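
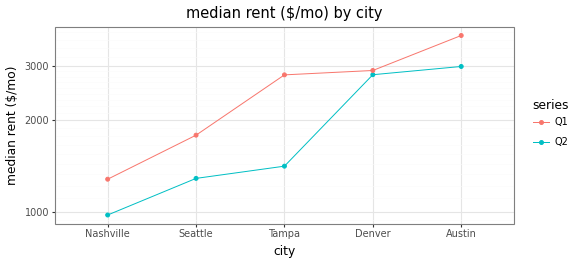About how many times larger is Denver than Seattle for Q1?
≈ 1.5×

Denver ≈ 3000, Seattle ≈ 2000; 3000/2000 ≈ 1.5.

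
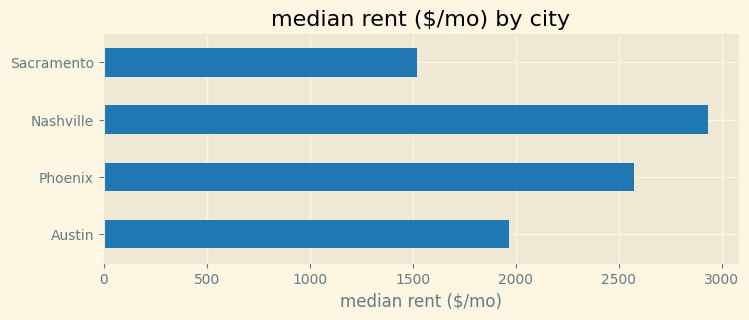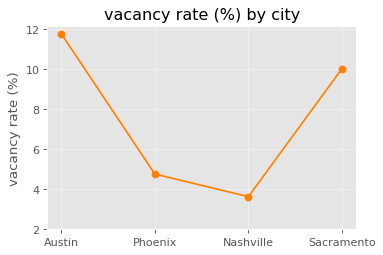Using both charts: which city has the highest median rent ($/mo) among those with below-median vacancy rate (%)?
Chart 2 median vacancy rate (%) ≈ 8; below-median cities: Phoenix, Nashville. Among those, Nashville has the highest median rent ($/mo) (≈ 3000).

Nashville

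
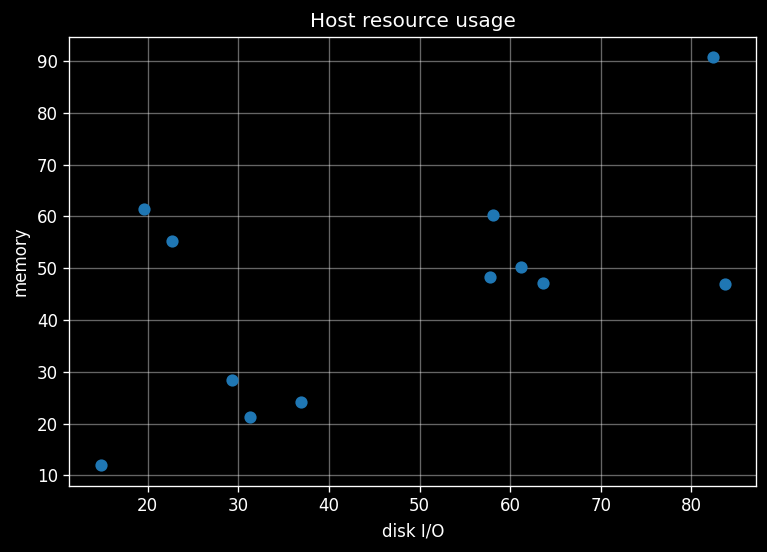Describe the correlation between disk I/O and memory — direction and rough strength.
positive, moderate

Points are positively correlated; moderate (|r| ≈ 0.6).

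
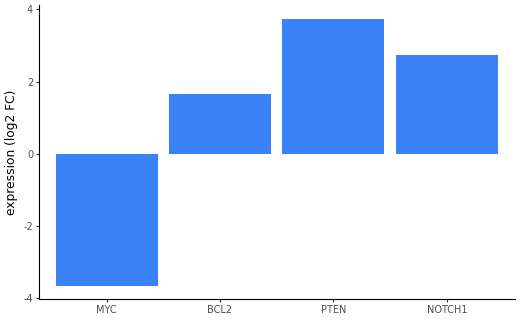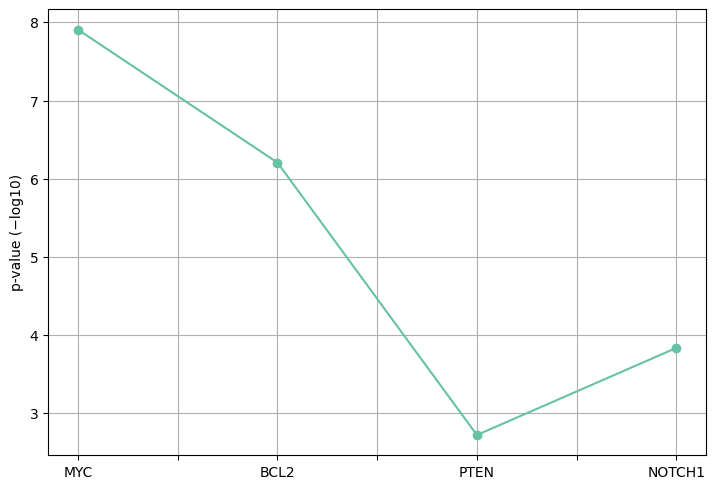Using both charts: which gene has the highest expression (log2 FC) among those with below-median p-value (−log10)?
Chart 2 median p-value (−log10) ≈ 5; below-median genes: PTEN, NOTCH1. Among those, PTEN has the highest expression (log2 FC) (≈ 3.5).

PTEN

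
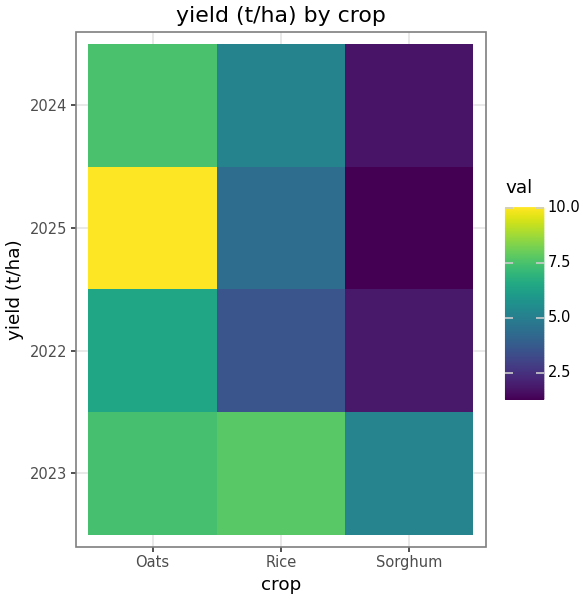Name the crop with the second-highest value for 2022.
Rice

Top 3 for 2022: Oats ≈ 6, Rice ≈ 4, Sorghum ≈ 2.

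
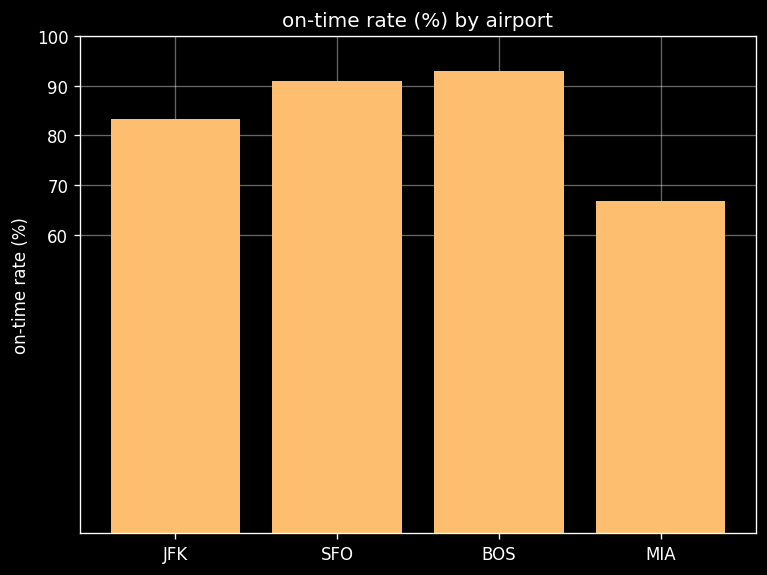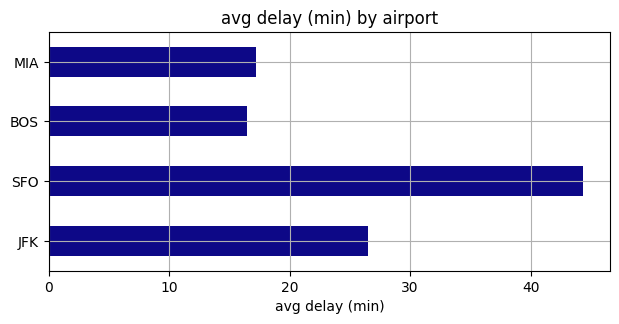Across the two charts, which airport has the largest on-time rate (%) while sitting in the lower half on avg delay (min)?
BOS

Chart 2 median avg delay (min) ≈ 20; below-median airports: BOS, MIA. Among those, BOS has the highest on-time rate (%) (≈ 90).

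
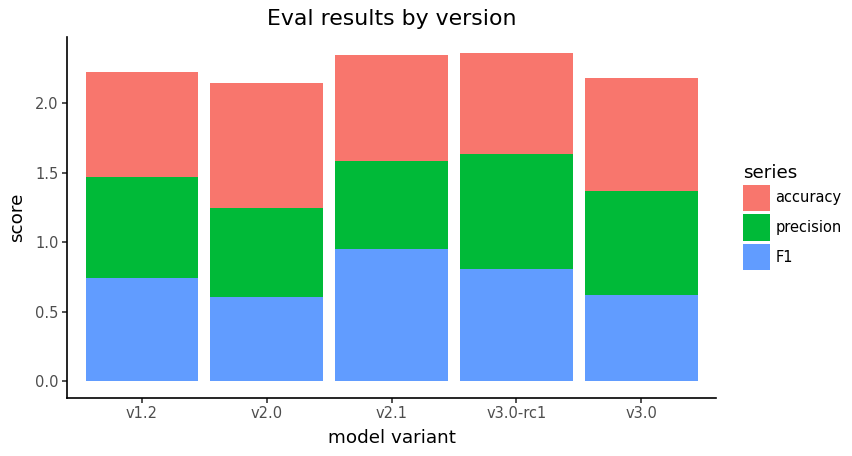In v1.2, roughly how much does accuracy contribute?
≈ 0.8

accuracy top ≈ 2.2, bottom ≈ 1.4; segment ≈ 0.8.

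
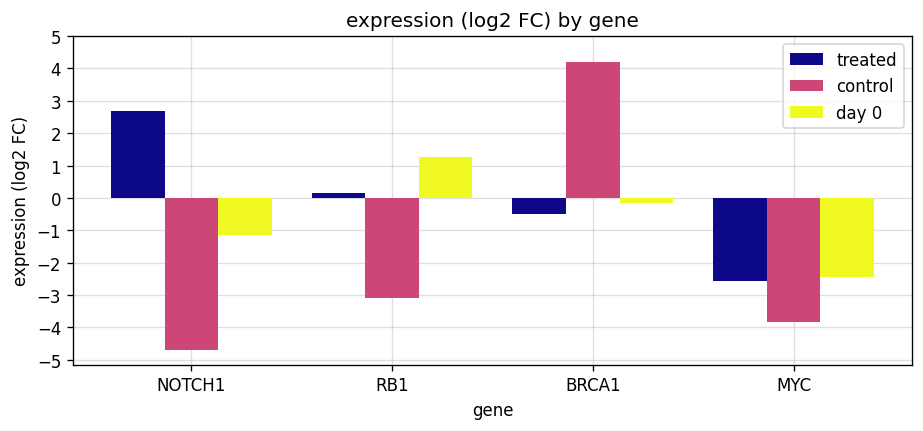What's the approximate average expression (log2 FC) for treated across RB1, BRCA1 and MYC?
≈ -1

(0 + 0 + -3) / 3 ≈ -1.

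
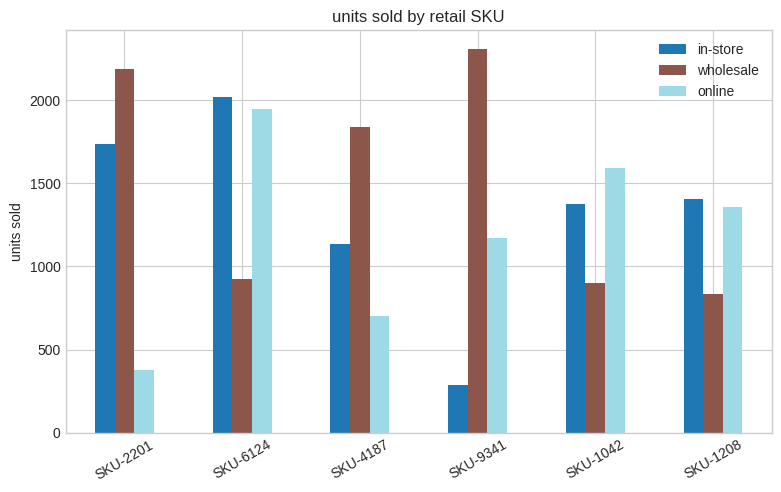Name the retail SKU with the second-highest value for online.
SKU-1042

Top 3 for online: SKU-6124 ≈ 2000, SKU-1042 ≈ 1600, SKU-1208 ≈ 1400.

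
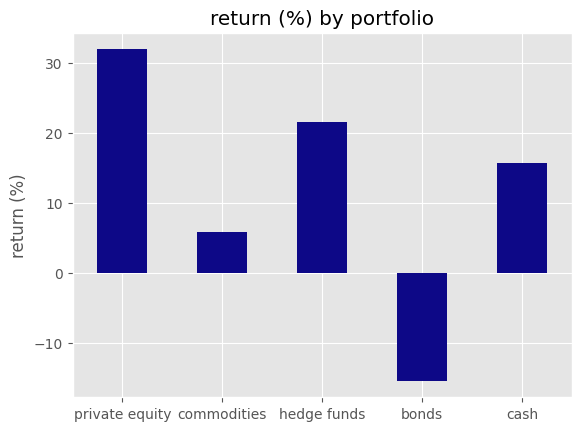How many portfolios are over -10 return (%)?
4

Above -10: private equity, commodities, hedge funds, cash.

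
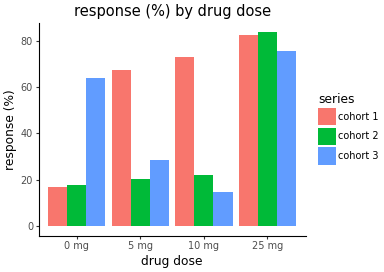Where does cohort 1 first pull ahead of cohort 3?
0 mg: cohort 1 ≈ 20 vs cohort 3 ≈ 60 (not yet); 5 mg: cohort 1 ≈ 70 vs cohort 3 ≈ 30 (first crossover).

5 mg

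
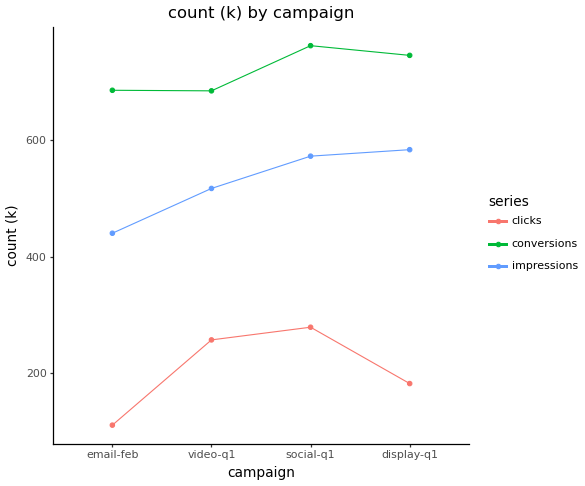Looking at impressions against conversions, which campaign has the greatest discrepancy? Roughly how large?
email-feb: impressions ≈ 400, conversions ≈ 700 → gap ≈ 300. Next-largest (social-q1) is only ≈ 200.

email-feb, ≈ 300 k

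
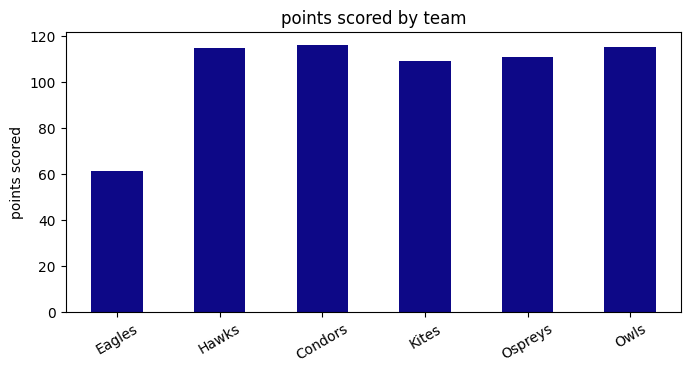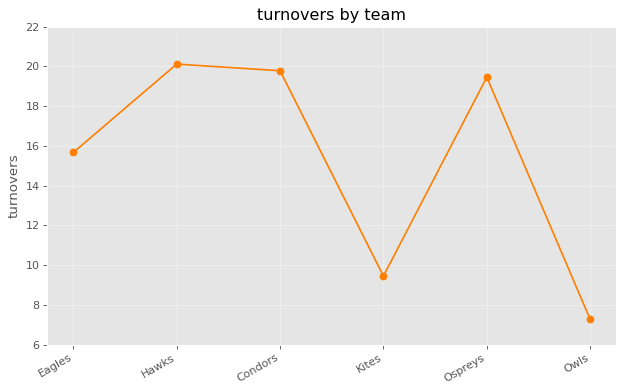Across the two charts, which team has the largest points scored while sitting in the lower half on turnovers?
Chart 2 median turnovers ≈ 18; below-median teams: Eagles, Kites, Owls. Among those, Owls has the highest points scored (≈ 120).

Owls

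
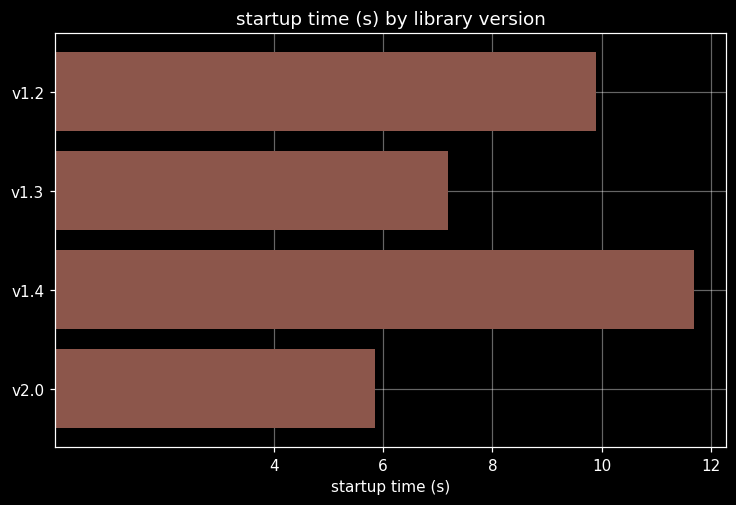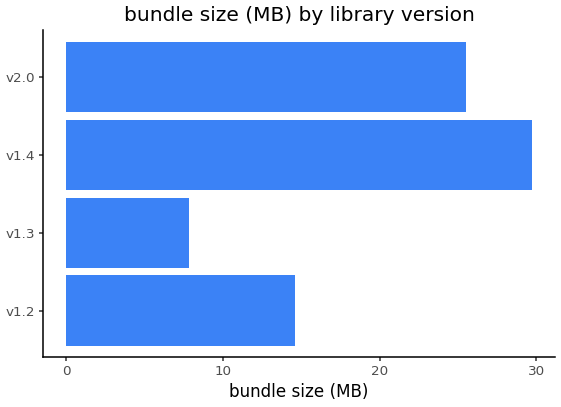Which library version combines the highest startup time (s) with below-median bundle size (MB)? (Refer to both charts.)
Chart 2 median bundle size (MB) ≈ 20; below-median library versions: v1.2, v1.3. Among those, v1.2 has the highest startup time (s) (≈ 10).

v1.2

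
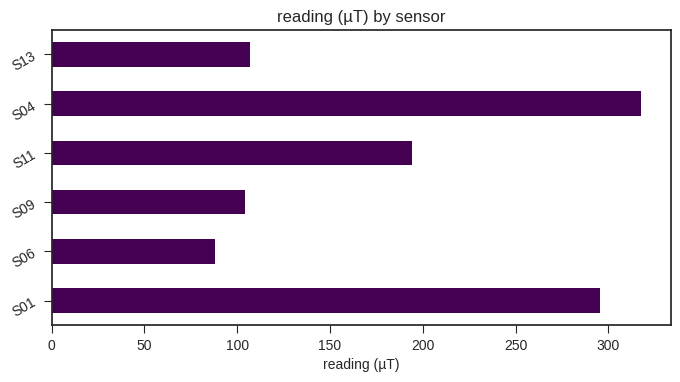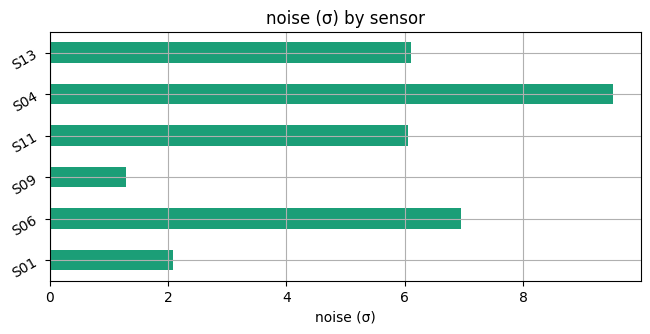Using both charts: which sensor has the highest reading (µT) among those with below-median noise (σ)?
S01

Chart 2 median noise (σ) ≈ 6; below-median sensors: S01, S09, S11. Among those, S01 has the highest reading (µT) (≈ 300).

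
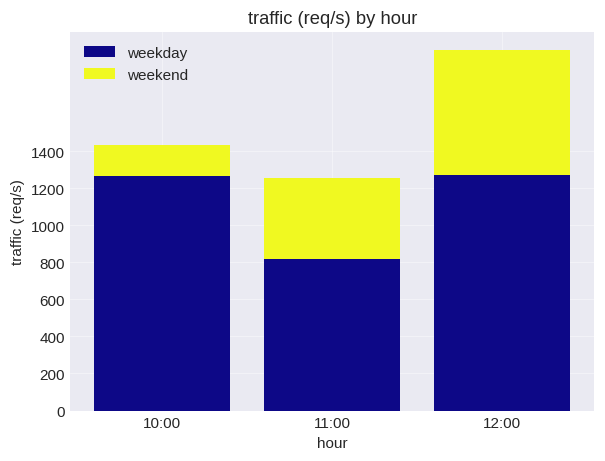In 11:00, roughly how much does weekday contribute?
≈ 800

weekday top ≈ 800, bottom ≈ 0; segment ≈ 800.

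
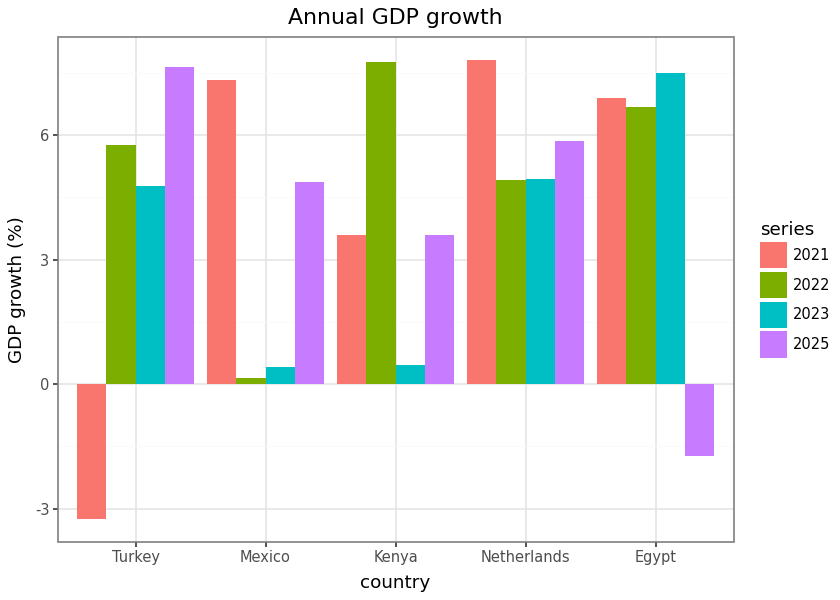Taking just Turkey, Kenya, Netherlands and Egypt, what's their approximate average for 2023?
≈ 4

(5 + 0 + 5 + 8) / 4 ≈ 4.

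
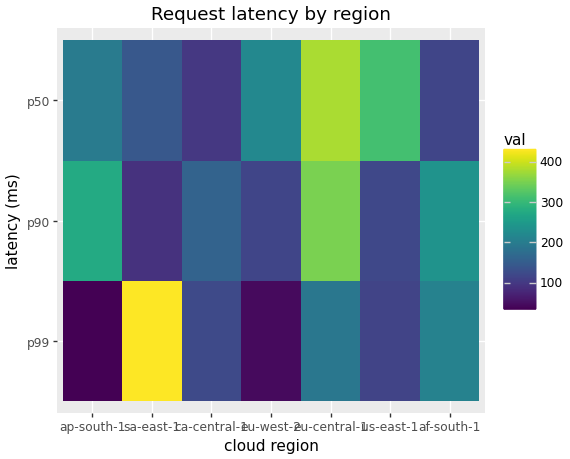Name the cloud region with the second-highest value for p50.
us-east-1

Top 3 for p50: eu-central-1 ≈ 400, us-east-1 ≈ 300, eu-west-2 ≈ 200.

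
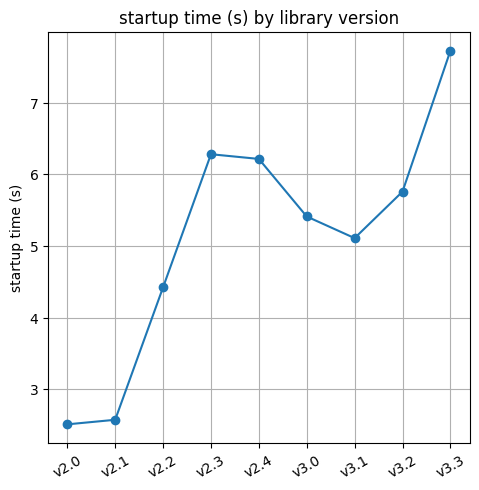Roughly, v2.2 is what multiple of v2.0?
≈ 1.8×

v2.2 ≈ 4.5, v2.0 ≈ 2.5; 4.5/2.5 ≈ 1.8.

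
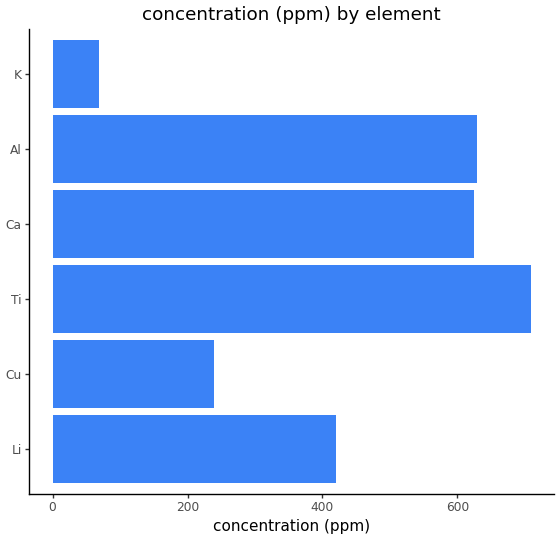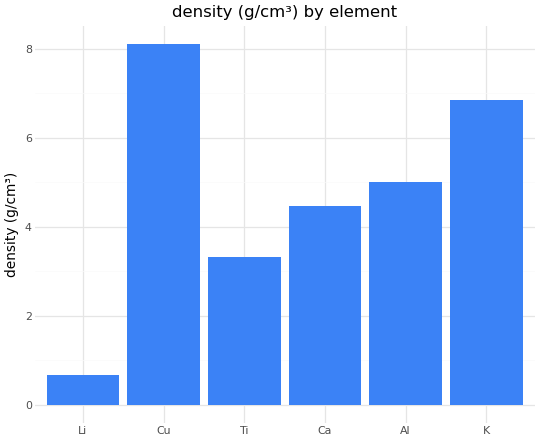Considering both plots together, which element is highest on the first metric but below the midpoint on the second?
Ti

Chart 2 median density (g/cm³) ≈ 5; below-median elements: Li, Ti, Ca. Among those, Ti has the highest concentration (ppm) (≈ 700).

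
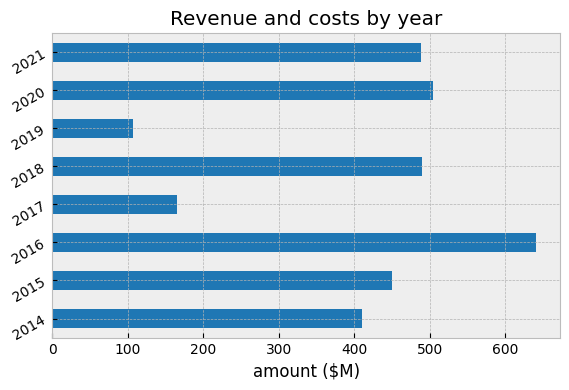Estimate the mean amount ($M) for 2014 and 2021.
≈ 450

(400 + 500) / 2 ≈ 450.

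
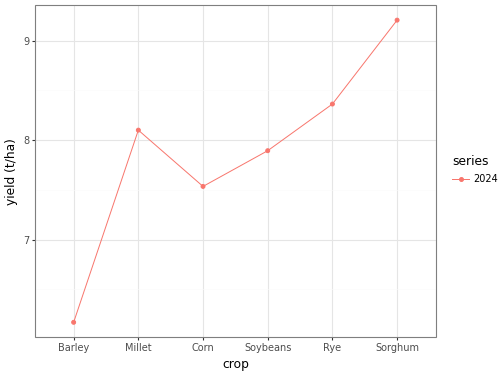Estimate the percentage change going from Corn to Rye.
Corn ≈ 7.5, Rye ≈ 8.5; (8.5 − 7.5) / 7.5 ≈ +13.3%.

≈ +13.3%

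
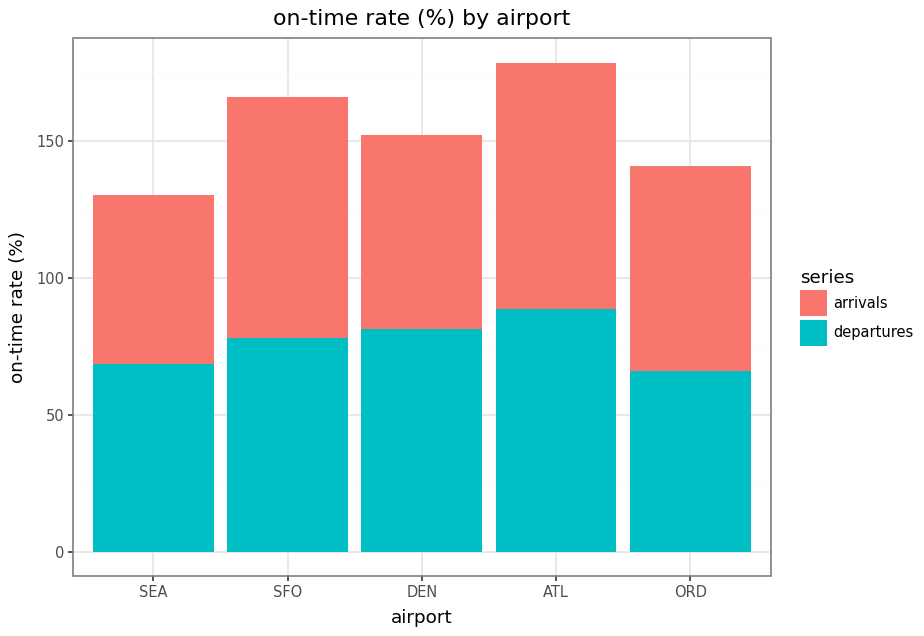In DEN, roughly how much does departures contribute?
≈ 80

departures top ≈ 80, bottom ≈ 0; segment ≈ 80.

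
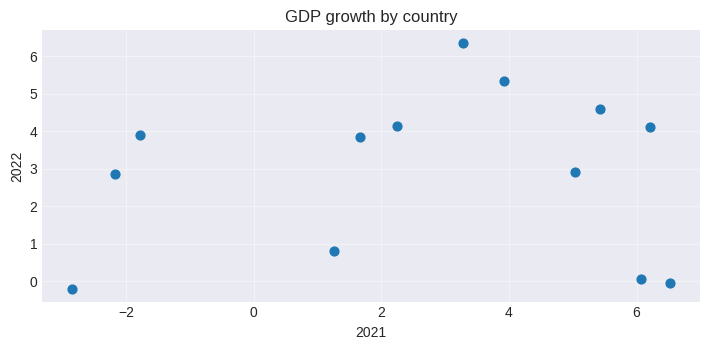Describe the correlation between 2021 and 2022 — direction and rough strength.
no clear correlation

Points are roughly uncorrelated; weak (|r| ≈ 0.1).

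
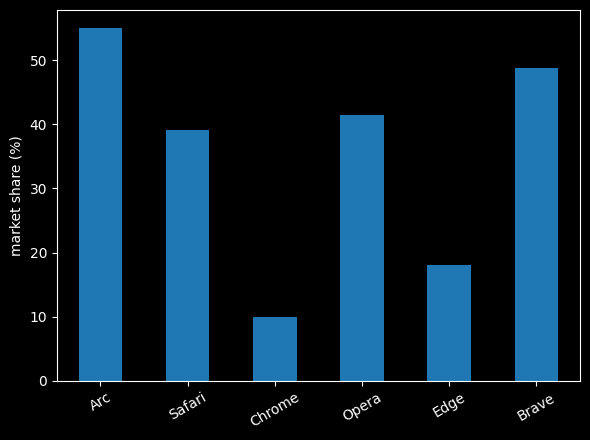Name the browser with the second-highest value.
Brave

Top 3: Arc ≈ 55, Brave ≈ 50, Opera ≈ 40.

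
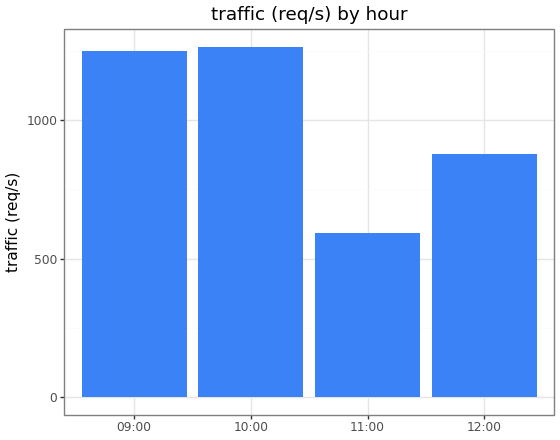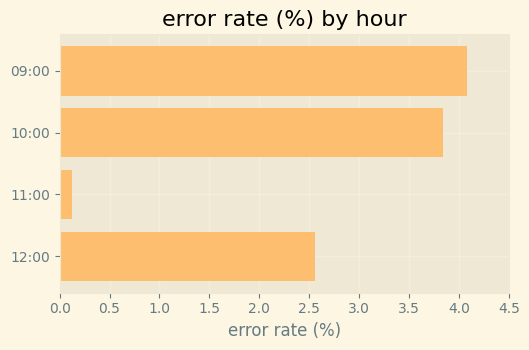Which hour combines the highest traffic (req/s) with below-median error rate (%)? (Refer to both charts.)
Chart 2 median error rate (%) ≈ 3; below-median hours: 11:00, 12:00. Among those, 12:00 has the highest traffic (req/s) (≈ 800).

12:00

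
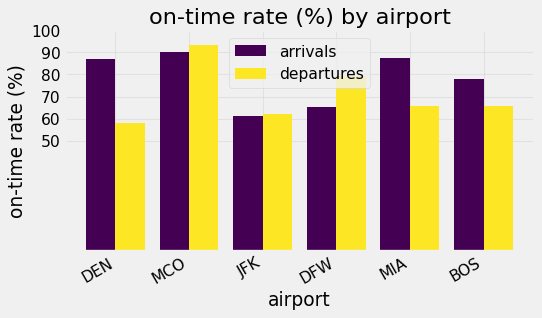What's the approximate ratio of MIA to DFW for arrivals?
≈ 1.29×

MIA ≈ 90, DFW ≈ 70; 90/70 ≈ 1.29.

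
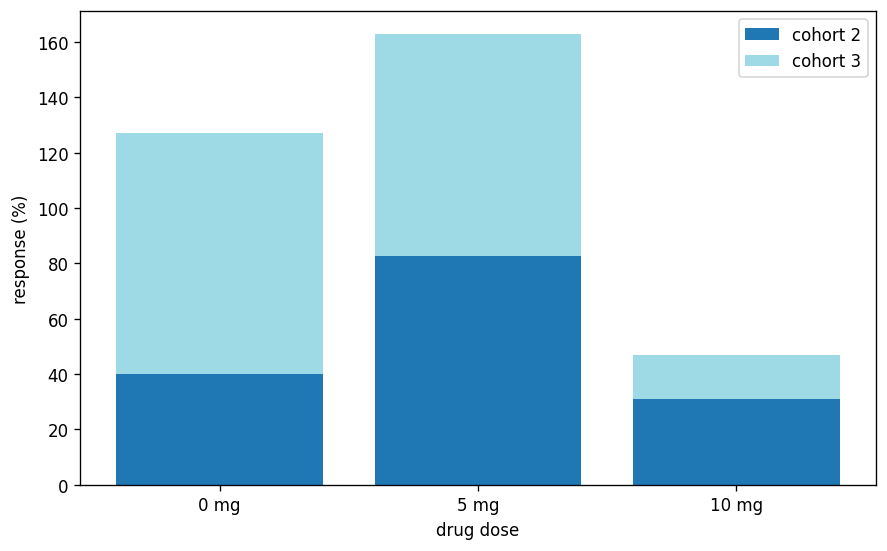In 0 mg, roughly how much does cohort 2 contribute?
cohort 2 top ≈ 40, bottom ≈ 0; segment ≈ 40.

≈ 40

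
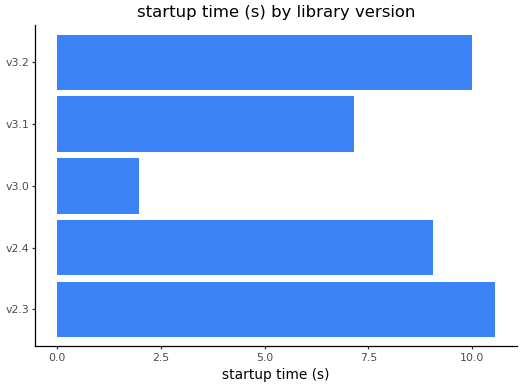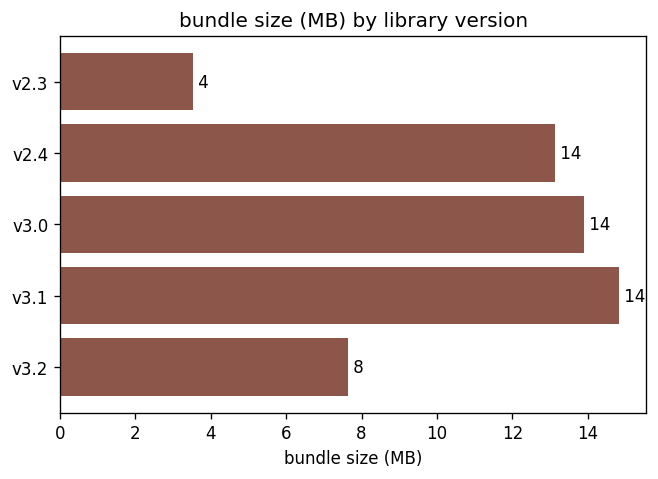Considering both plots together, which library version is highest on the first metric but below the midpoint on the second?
Chart 2 median bundle size (MB) ≈ 14; below-median library versions: v2.3, v3.2. Among those, v2.3 has the highest startup time (s) (≈ 11).

v2.3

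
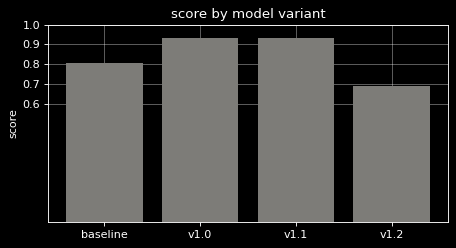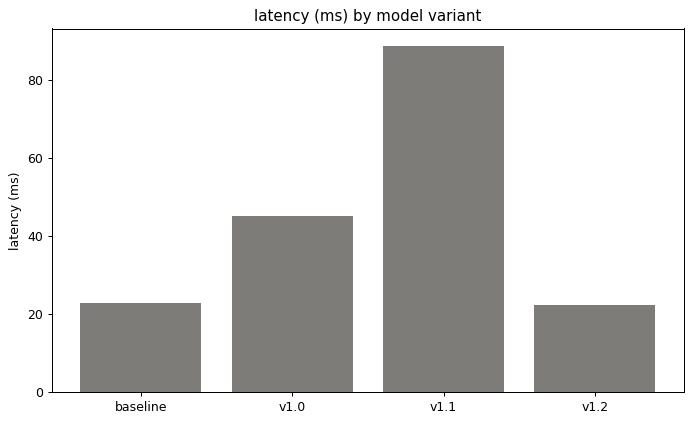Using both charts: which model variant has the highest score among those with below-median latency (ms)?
Chart 2 median latency (ms) ≈ 30; below-median model variants: baseline, v1.2. Among those, baseline has the highest score (≈ 0.8).

baseline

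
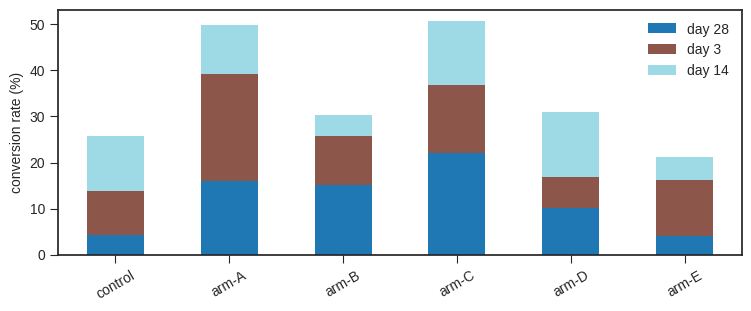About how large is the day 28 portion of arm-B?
day 28 top ≈ 15, bottom ≈ 0; segment ≈ 15.

≈ 15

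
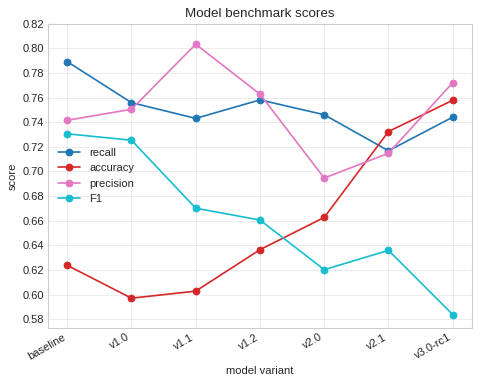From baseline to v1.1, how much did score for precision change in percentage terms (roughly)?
baseline ≈ 0.74, v1.1 ≈ 0.80; (0.80 − 0.74) / 0.74 ≈ +8.1%.

≈ +8.1%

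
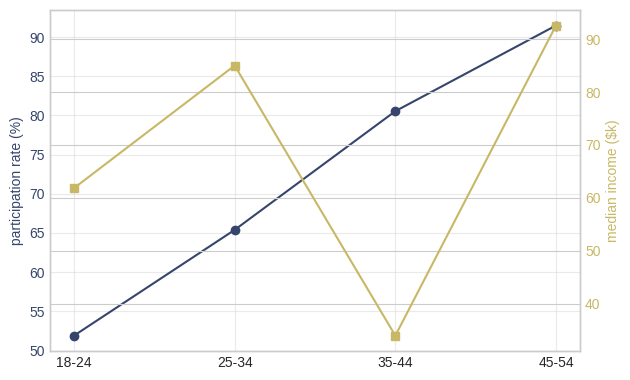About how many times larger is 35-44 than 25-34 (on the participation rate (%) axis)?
≈ 1.23×

35-44 ≈ 80, 25-34 ≈ 65; 80/65 ≈ 1.23.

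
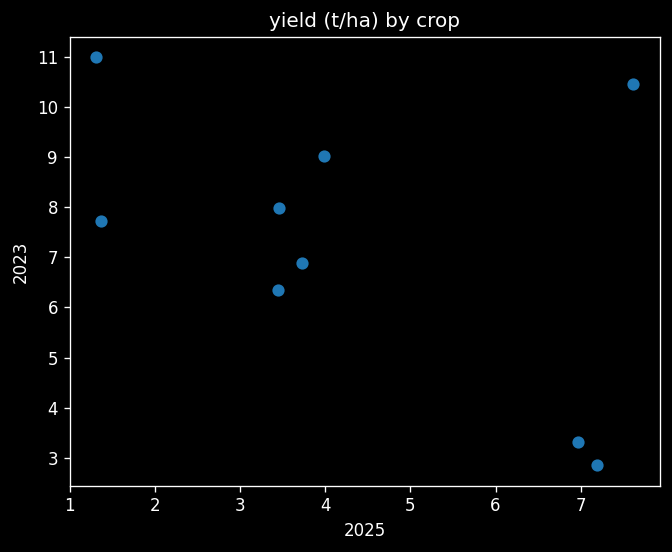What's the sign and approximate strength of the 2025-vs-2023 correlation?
Points are negatively correlated; moderate (|r| ≈ 0.5).

negative, moderate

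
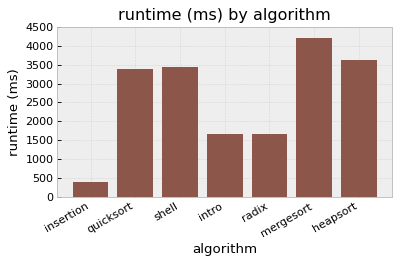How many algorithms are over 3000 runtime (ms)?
4

Above 3000: quicksort, shell, mergesort, heapsort.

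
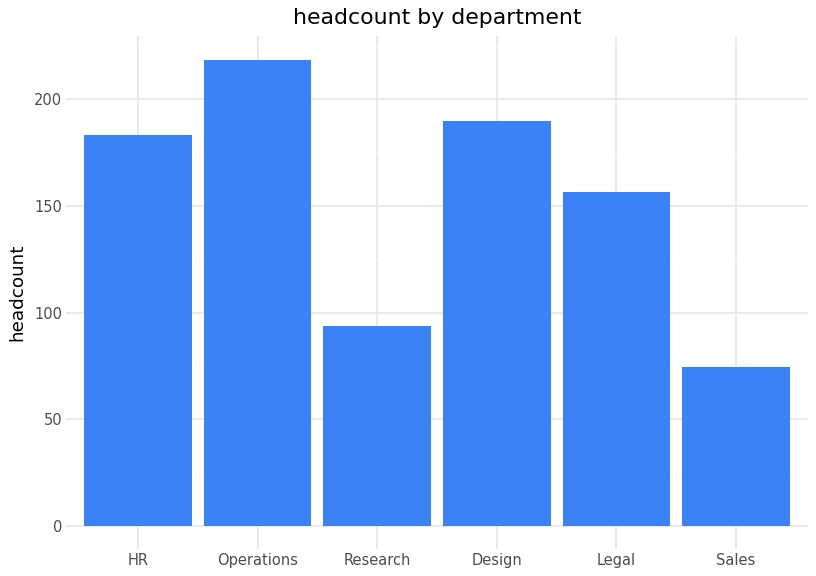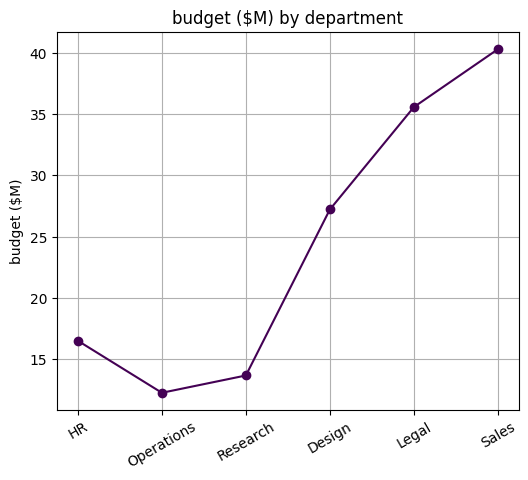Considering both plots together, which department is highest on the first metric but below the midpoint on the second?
Chart 2 median budget ($M) ≈ 20; below-median departments: HR, Operations, Research. Among those, Operations has the highest headcount (≈ 225).

Operations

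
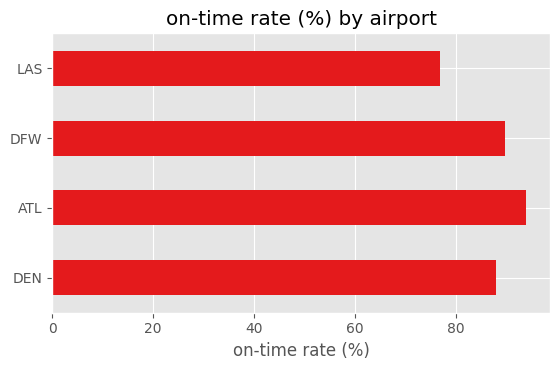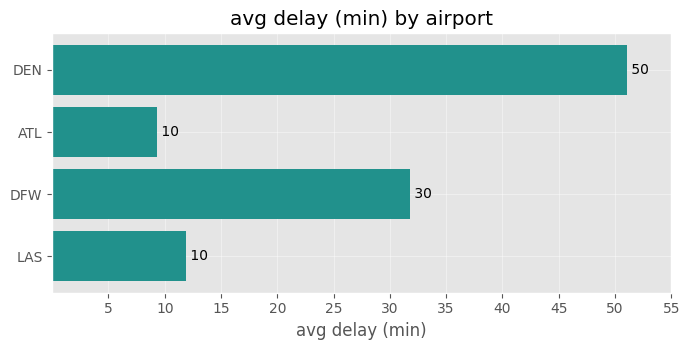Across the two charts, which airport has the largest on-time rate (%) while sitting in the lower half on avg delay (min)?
ATL

Chart 2 median avg delay (min) ≈ 20; below-median airports: ATL, LAS. Among those, ATL has the highest on-time rate (%) (≈ 90).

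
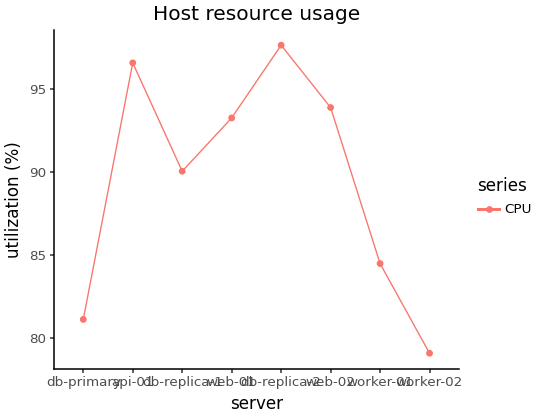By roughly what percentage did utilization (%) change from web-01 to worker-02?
≈ -14.9%

web-01 ≈ 94, worker-02 ≈ 80; (80 − 94) / 94 ≈ -14.9%.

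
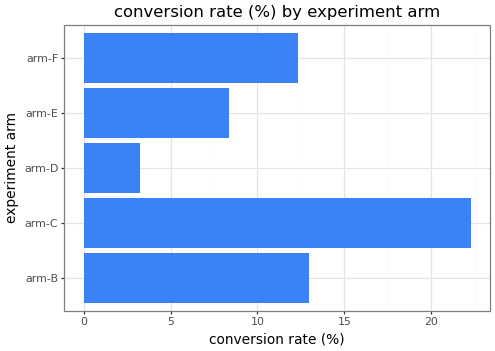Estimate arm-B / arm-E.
arm-B ≈ 12, arm-E ≈ 8; 12/8 ≈ 1.5.

≈ 1.5×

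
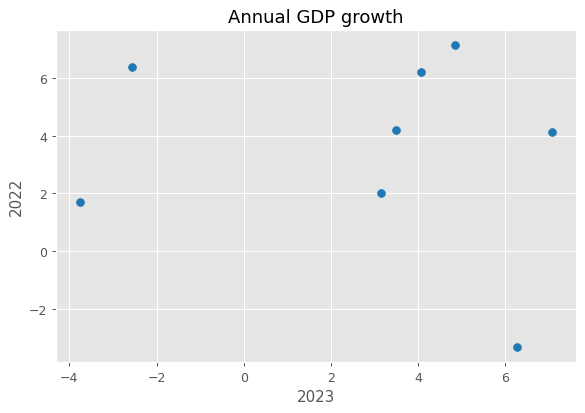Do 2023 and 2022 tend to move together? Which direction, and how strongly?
no clear correlation

Points are roughly uncorrelated; weak (|r| ≈ 0.1).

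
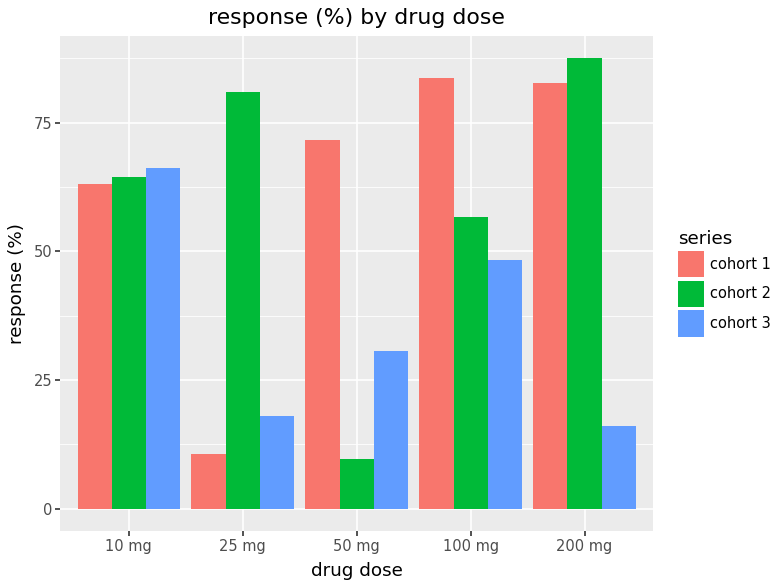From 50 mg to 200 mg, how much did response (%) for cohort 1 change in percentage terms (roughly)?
50 mg ≈ 70, 200 mg ≈ 80; (80 − 70) / 70 ≈ +14.3%.

≈ +14.3%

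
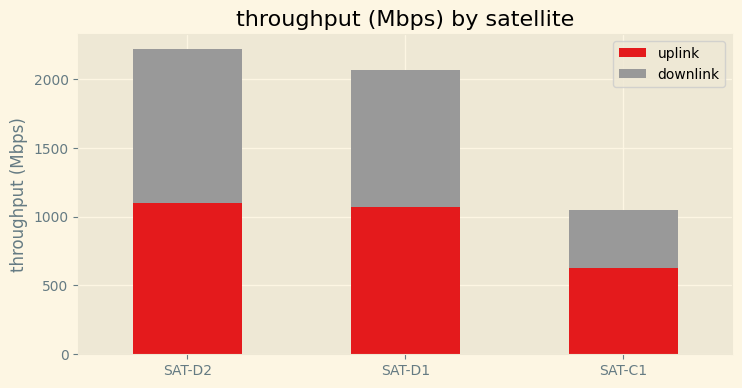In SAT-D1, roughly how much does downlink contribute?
downlink top ≈ 2000, bottom ≈ 1000; segment ≈ 1000.

≈ 1000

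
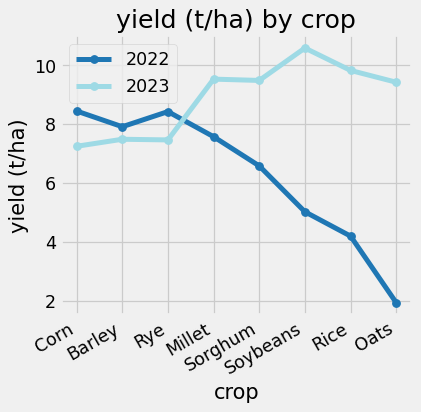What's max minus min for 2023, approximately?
Max Soybeans ≈ 11, min Corn ≈ 7; range ≈ 4.

≈ 4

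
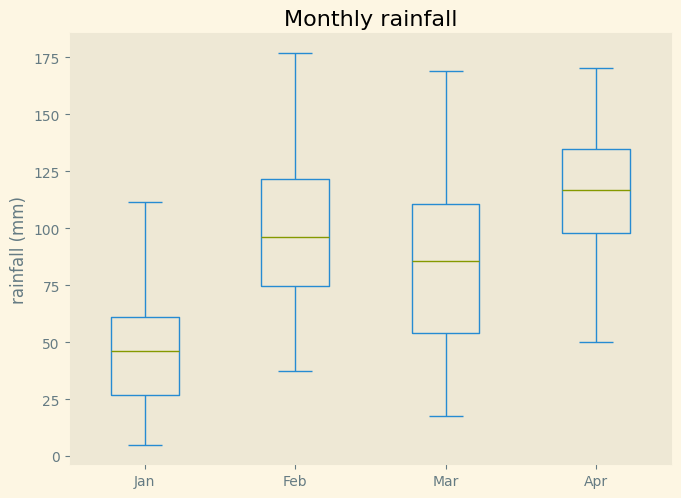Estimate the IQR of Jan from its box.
Q3 ≈ 60, Q1 ≈ 30; IQR ≈ 30.

≈ 30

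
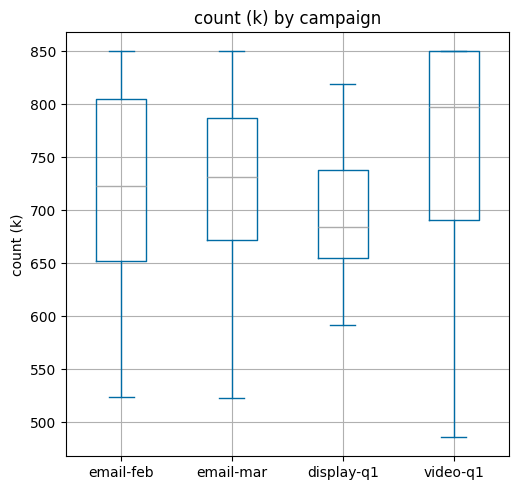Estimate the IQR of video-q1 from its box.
Q3 ≈ 850, Q1 ≈ 690; IQR ≈ 160.

≈ 160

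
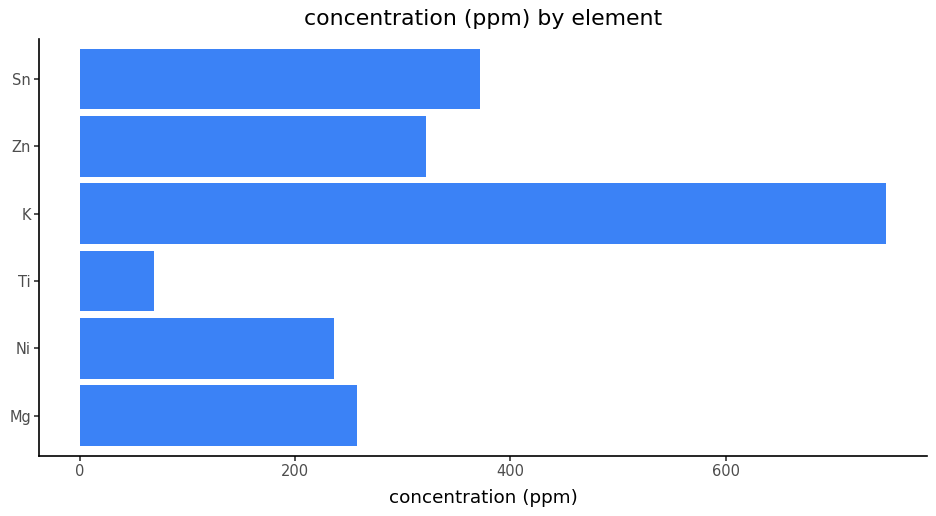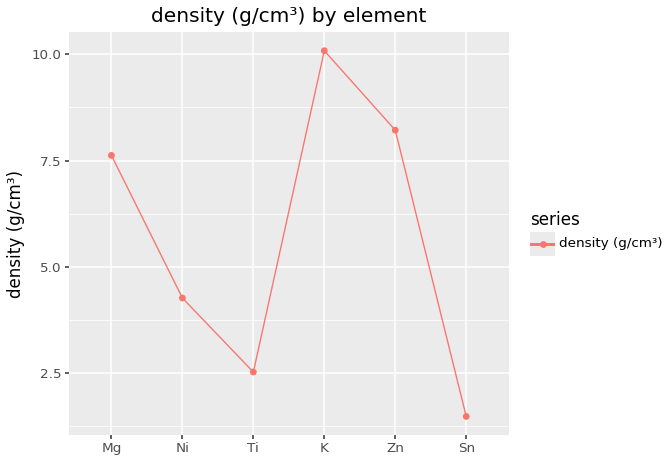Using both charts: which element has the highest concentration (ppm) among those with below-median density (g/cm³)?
Sn

Chart 2 median density (g/cm³) ≈ 6; below-median elements: Ni, Ti, Sn. Among those, Sn has the highest concentration (ppm) (≈ 400).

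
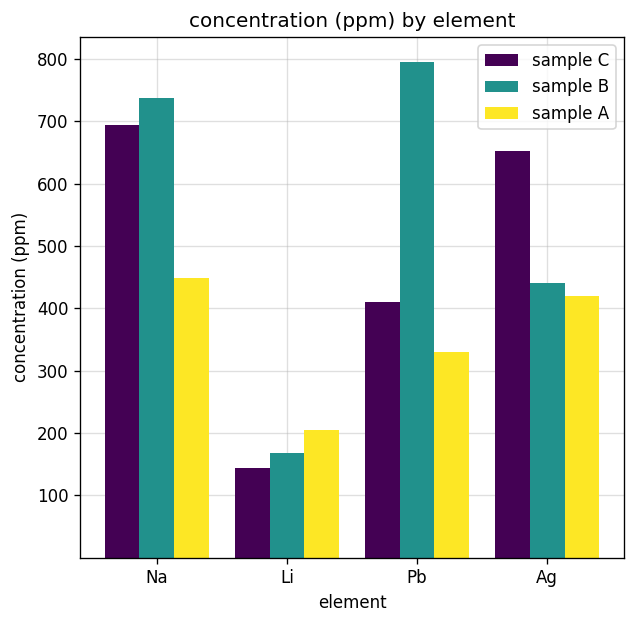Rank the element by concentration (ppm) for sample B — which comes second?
Na

Top 3 for sample B: Pb ≈ 800, Na ≈ 700, Ag ≈ 400.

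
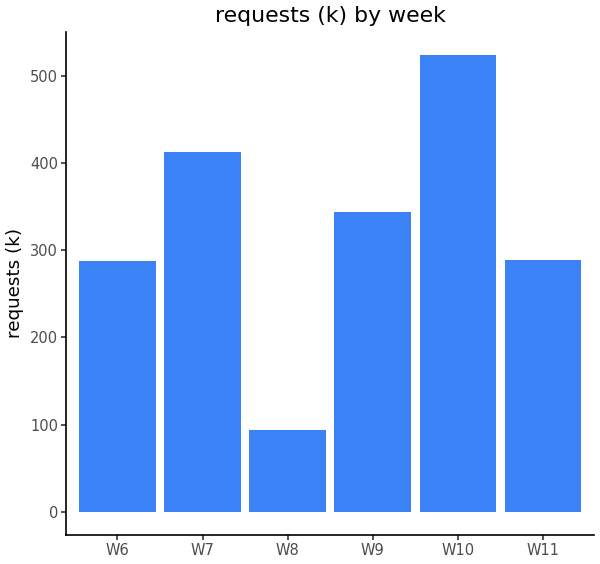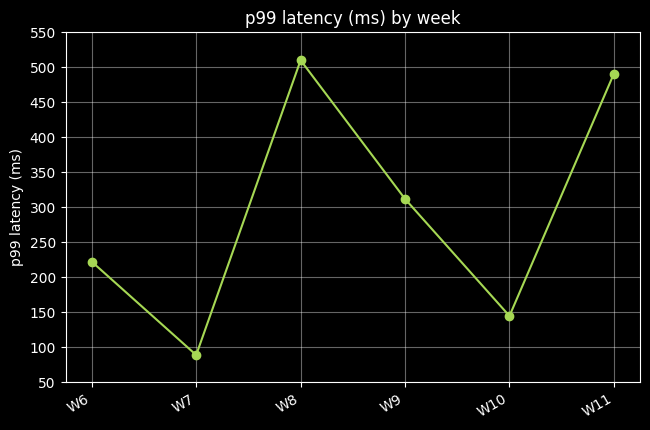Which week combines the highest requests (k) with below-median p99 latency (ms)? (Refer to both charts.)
Chart 2 median p99 latency (ms) ≈ 250; below-median weeks: W6, W7, W10. Among those, W10 has the highest requests (k) (≈ 500).

W10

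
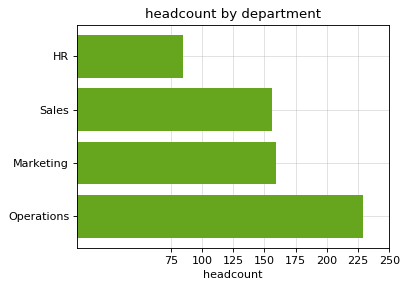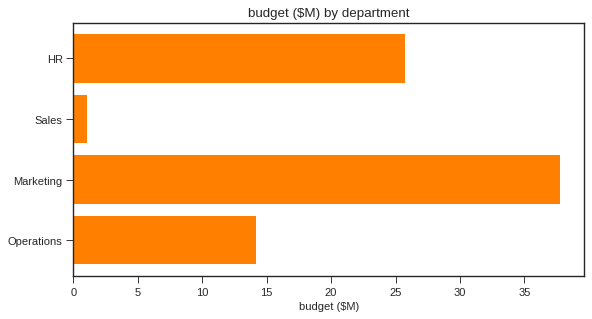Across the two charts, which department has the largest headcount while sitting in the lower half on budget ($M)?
Chart 2 median budget ($M) ≈ 20; below-median departments: Sales, Operations. Among those, Operations has the highest headcount (≈ 225).

Operations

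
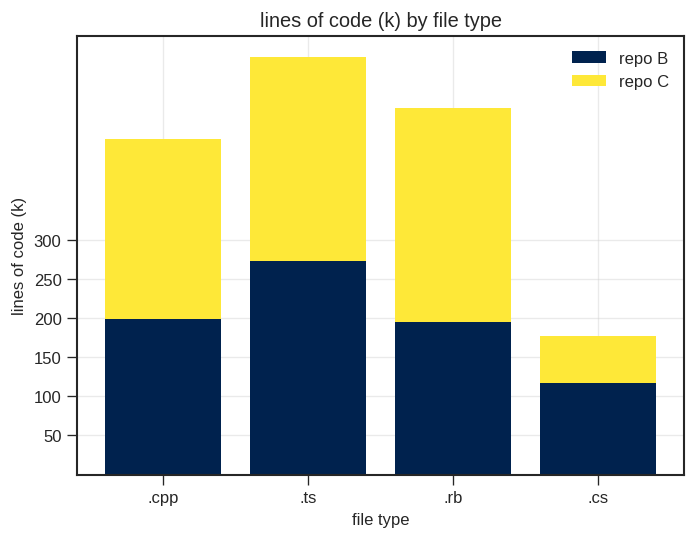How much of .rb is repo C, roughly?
repo C top ≈ 450, bottom ≈ 200; segment ≈ 250.

≈ 250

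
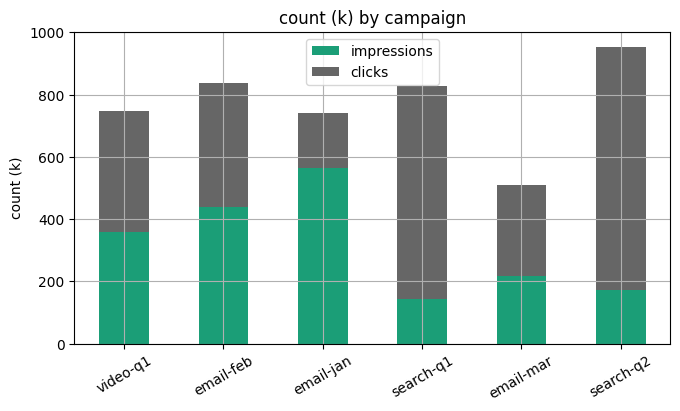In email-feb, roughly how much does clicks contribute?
clicks top ≈ 800, bottom ≈ 400; segment ≈ 400.

≈ 400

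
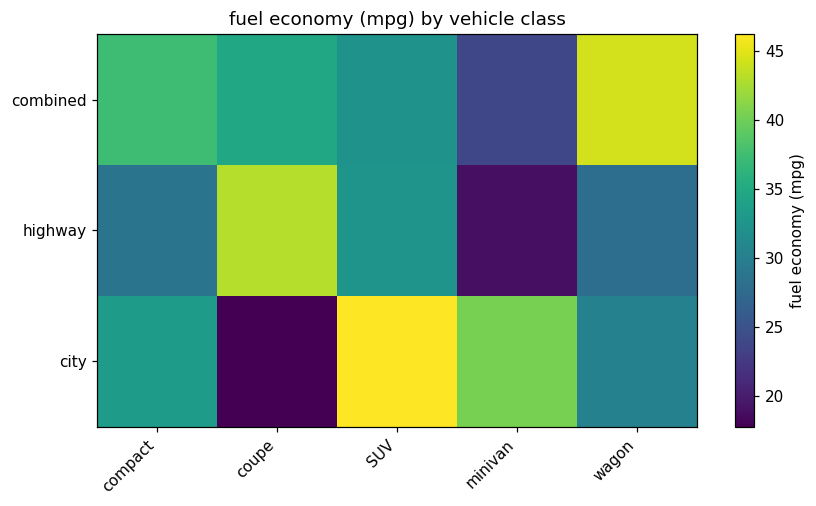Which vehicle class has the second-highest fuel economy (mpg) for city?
Top 3 for city: SUV ≈ 45, minivan ≈ 40, compact ≈ 35.

minivan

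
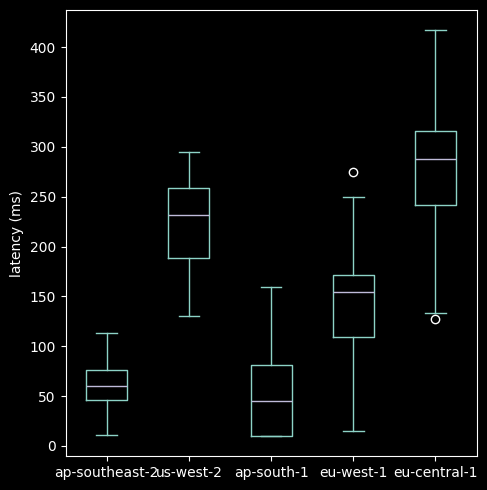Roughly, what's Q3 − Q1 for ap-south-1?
Q3 ≈ 80, Q1 ≈ 0; IQR ≈ 80.

≈ 80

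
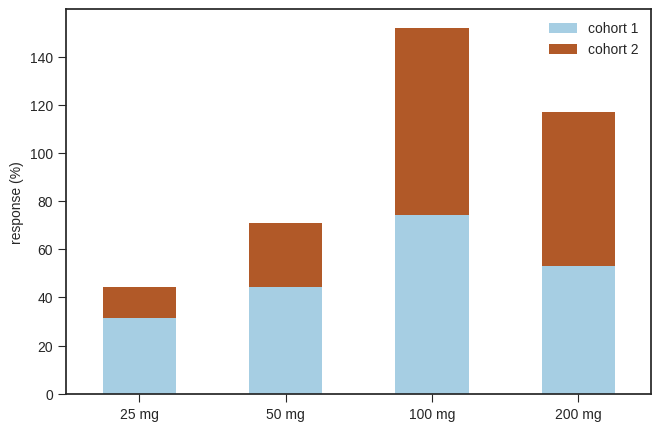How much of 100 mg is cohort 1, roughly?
≈ 80

cohort 1 top ≈ 80, bottom ≈ 0; segment ≈ 80.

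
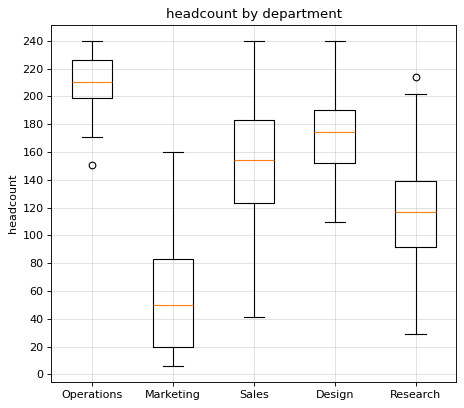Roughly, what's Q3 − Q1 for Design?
Q3 ≈ 200, Q1 ≈ 160; IQR ≈ 40.

≈ 40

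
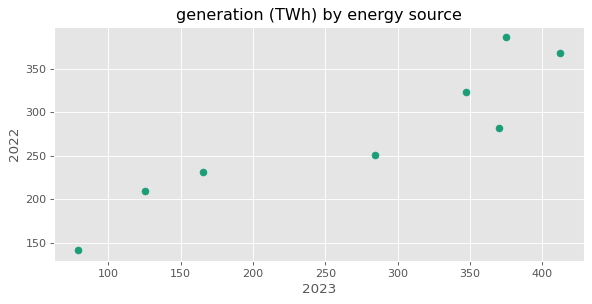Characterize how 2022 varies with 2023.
positive, strong

Points are positively correlated; strong (|r| ≈ 0.9).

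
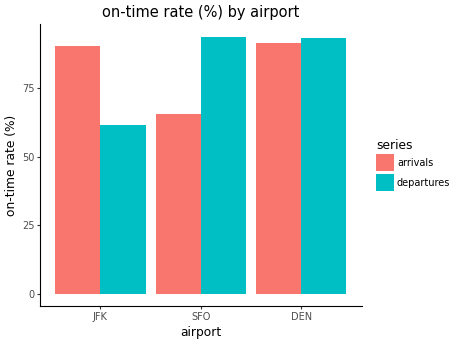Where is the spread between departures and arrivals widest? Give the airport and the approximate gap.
JFK, ≈ 30 %

JFK: departures ≈ 60, arrivals ≈ 90 → gap ≈ 30. Next-largest (SFO) is only ≈ 20.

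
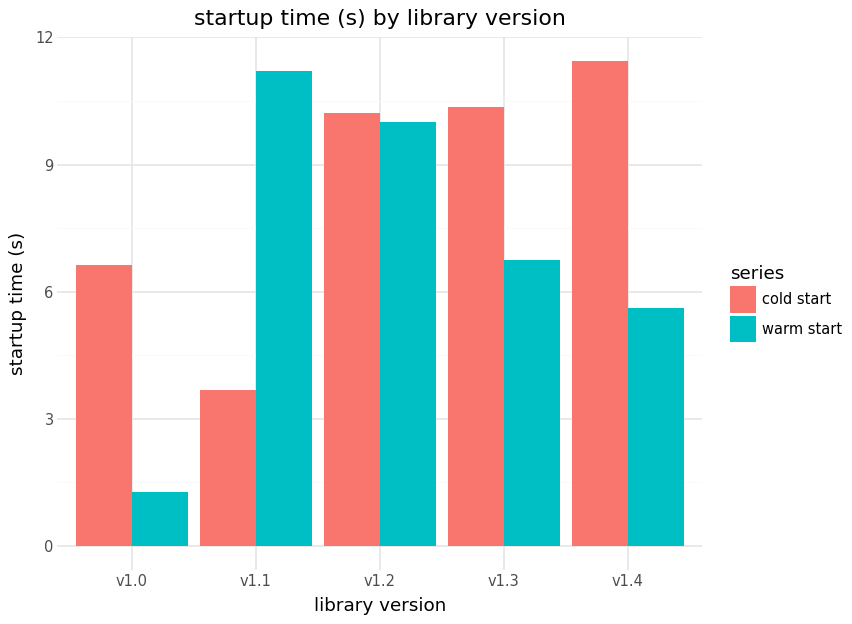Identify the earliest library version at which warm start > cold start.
v1.1

v1.0: warm start ≈ 1 vs cold start ≈ 7 (not yet); v1.1: warm start ≈ 11 vs cold start ≈ 4 (first crossover).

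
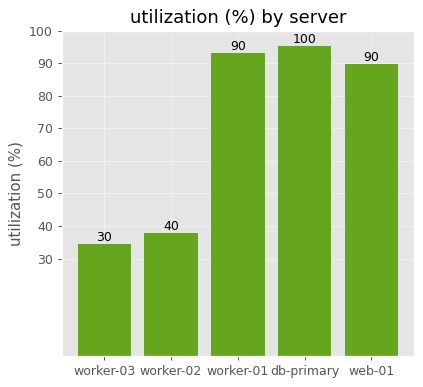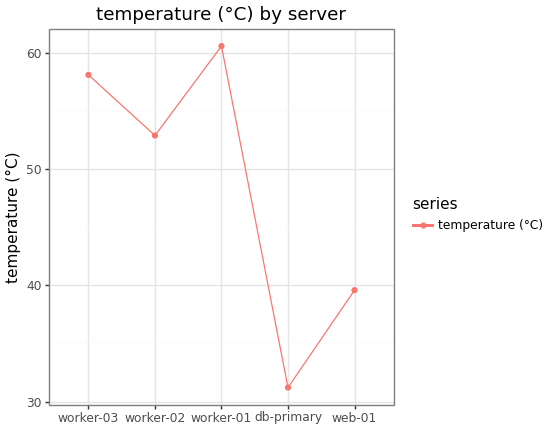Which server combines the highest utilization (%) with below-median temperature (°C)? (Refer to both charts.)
Chart 2 median temperature (°C) ≈ 50; below-median servers: db-primary, web-01. Among those, db-primary has the highest utilization (%) (≈ 100).

db-primary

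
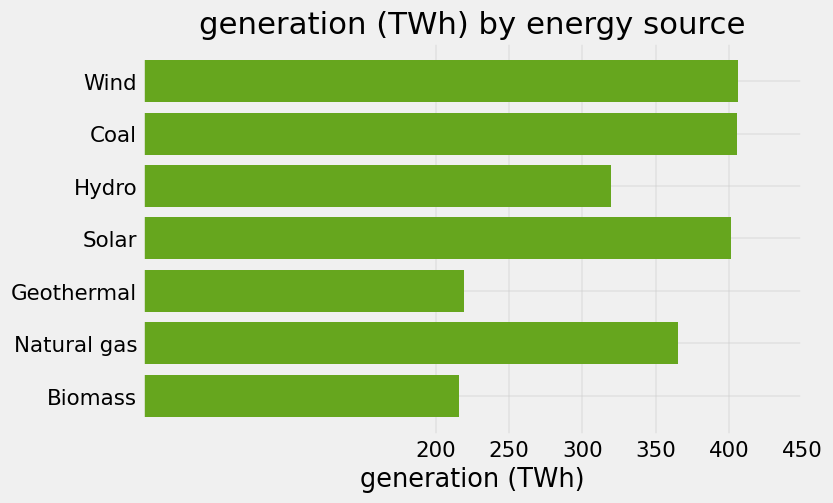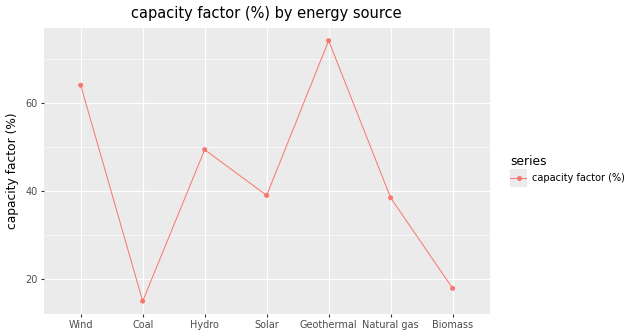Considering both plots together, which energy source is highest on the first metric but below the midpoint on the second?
Coal

Chart 2 median capacity factor (%) ≈ 40; below-median energy sources: Coal, Natural gas, Biomass. Among those, Coal has the highest generation (TWh) (≈ 400).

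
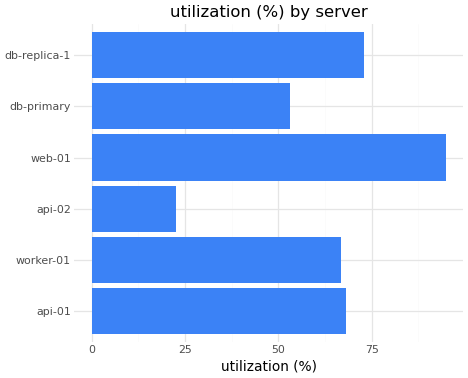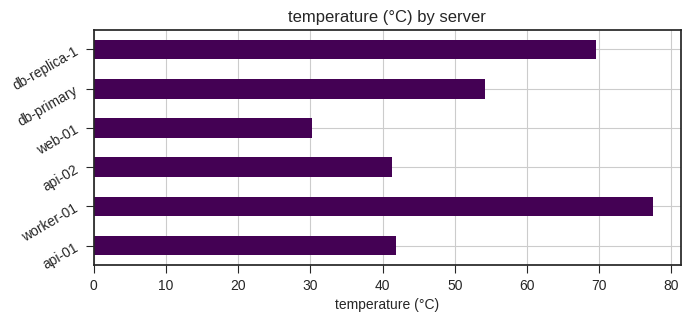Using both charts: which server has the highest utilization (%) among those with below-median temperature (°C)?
web-01

Chart 2 median temperature (°C) ≈ 50; below-median servers: api-01, api-02, web-01. Among those, web-01 has the highest utilization (%) (≈ 90).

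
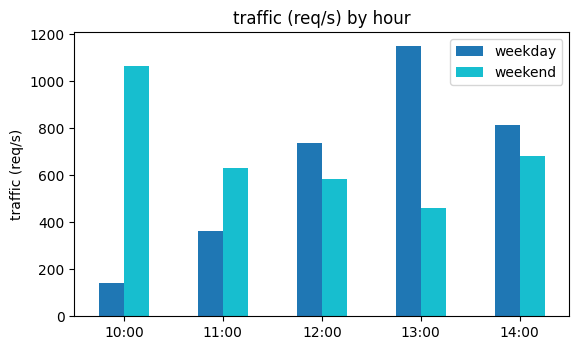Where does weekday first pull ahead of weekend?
11:00: weekday ≈ 400 vs weekend ≈ 600 (not yet); 12:00: weekday ≈ 700 vs weekend ≈ 600 (first crossover).

12:00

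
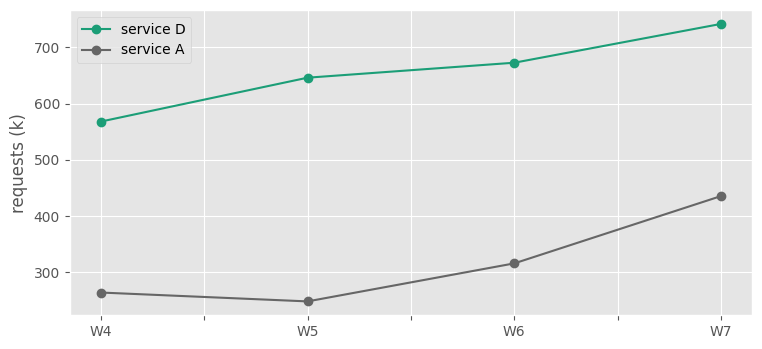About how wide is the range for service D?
≈ 200

Max W7 ≈ 750, min W4 ≈ 550; range ≈ 200.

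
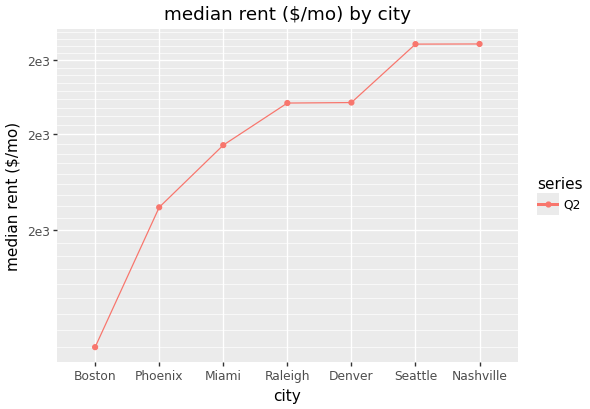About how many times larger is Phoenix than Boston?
≈ 1.6×

Phoenix ≈ 1600, Boston ≈ 1000; 1600/1000 ≈ 1.6.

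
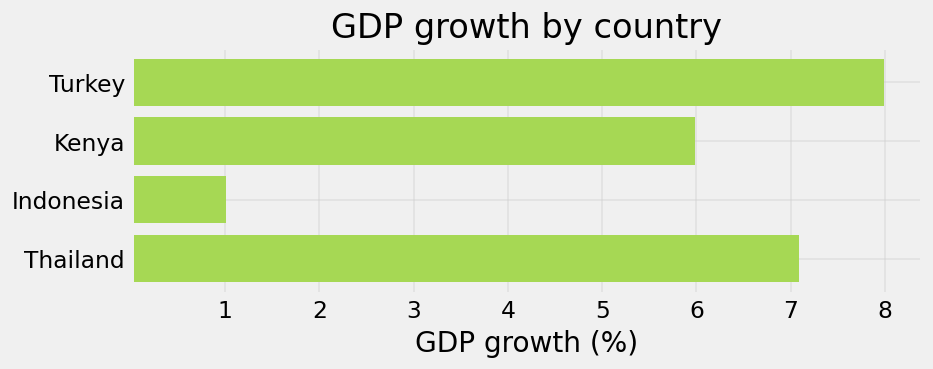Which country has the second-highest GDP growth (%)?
Top 3: Turkey ≈ 8, Thailand ≈ 7, Kenya ≈ 6.

Thailand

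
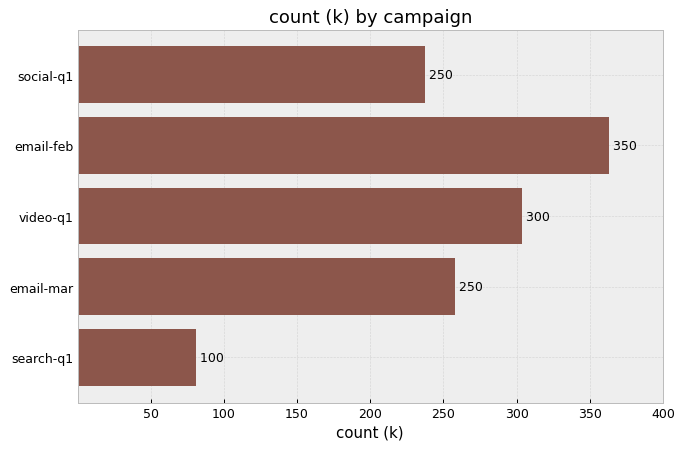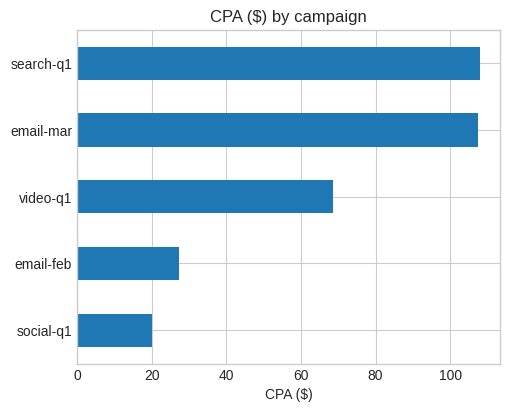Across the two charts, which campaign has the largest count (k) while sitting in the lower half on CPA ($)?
email-feb

Chart 2 median CPA ($) ≈ 70; below-median campaigns: social-q1, email-feb. Among those, email-feb has the highest count (k) (≈ 350).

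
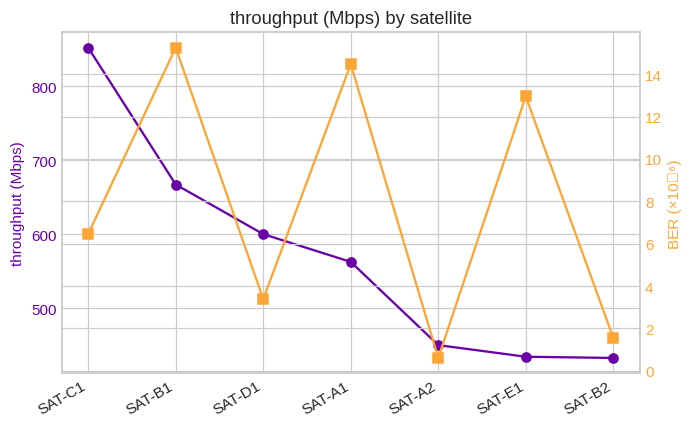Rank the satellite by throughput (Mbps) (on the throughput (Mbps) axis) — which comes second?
SAT-B1

Top 3 (on the throughput (Mbps) axis): SAT-C1 ≈ 850, SAT-B1 ≈ 650, SAT-D1 ≈ 600.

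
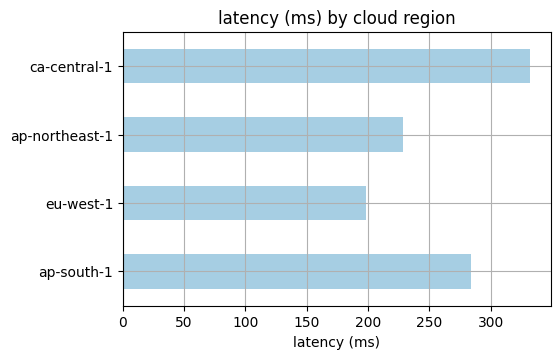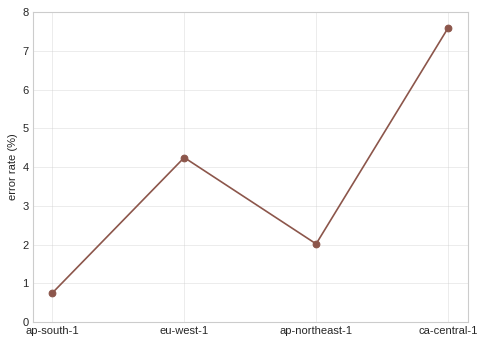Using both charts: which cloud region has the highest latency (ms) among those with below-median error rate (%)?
ap-south-1

Chart 2 median error rate (%) ≈ 3; below-median cloud regions: ap-south-1, ap-northeast-1. Among those, ap-south-1 has the highest latency (ms) (≈ 300).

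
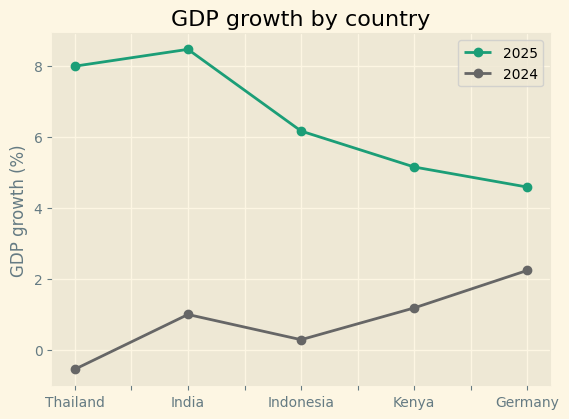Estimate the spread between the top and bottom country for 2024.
Max Germany ≈ 2, min Thailand ≈ -1; range ≈ 3.

≈ 3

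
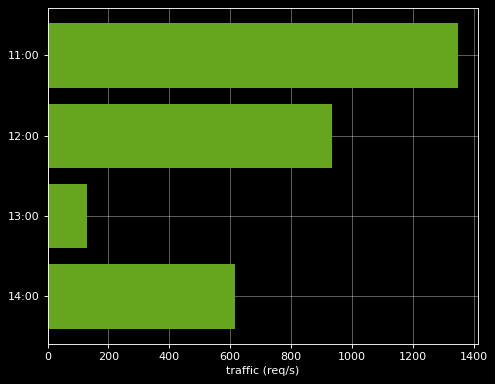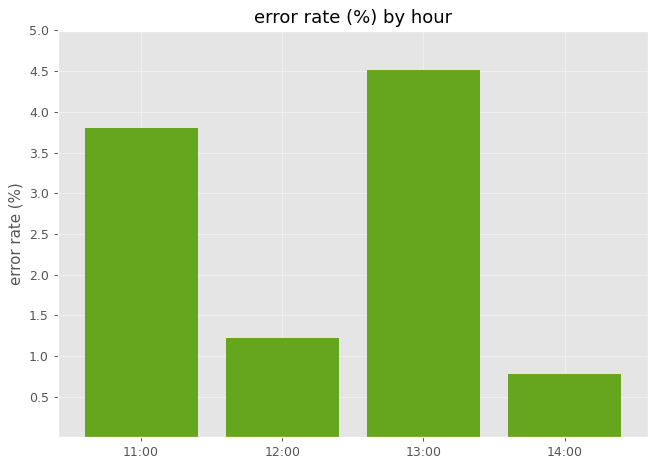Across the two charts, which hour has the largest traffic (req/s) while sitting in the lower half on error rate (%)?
12:00

Chart 2 median error rate (%) ≈ 2.5; below-median hours: 12:00, 14:00. Among those, 12:00 has the highest traffic (req/s) (≈ 1000).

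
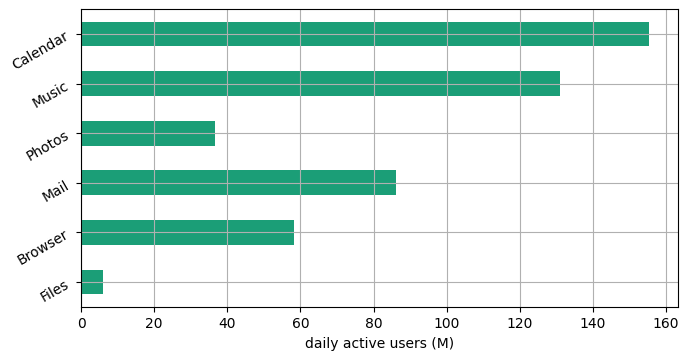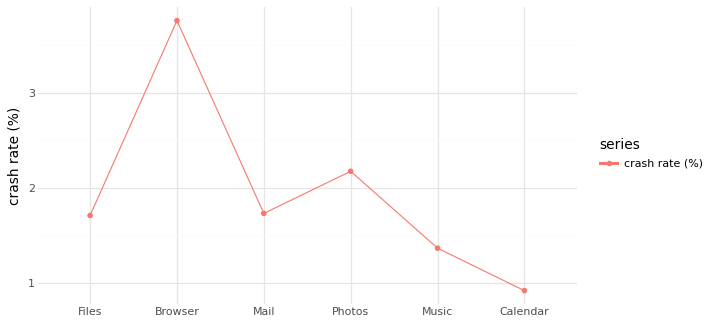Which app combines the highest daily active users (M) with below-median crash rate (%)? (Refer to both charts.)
Chart 2 median crash rate (%) ≈ 1.5; below-median apps: Files, Music, Calendar. Among those, Calendar has the highest daily active users (M) (≈ 160).

Calendar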